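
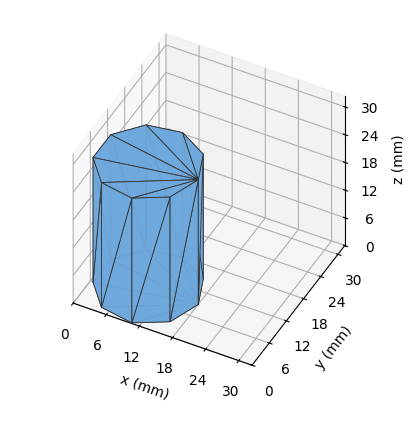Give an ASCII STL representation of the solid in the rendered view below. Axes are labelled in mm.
Reading the render: the shape is a regular 9-sided prism (a cylinder approximated with 9 flat sides), circumscribed radius ≈ 9 mm, height ≈ 27 mm (dimensions read to the nearest mm from the axis ticks). For the STL, each face is triangulated and given an outward normal.

solid part
  facet normal 0.0000 0.0000 -1.0000
    outer loop
      vertex 10.56 17.86 0.00
      vertex 15.89 14.79 0.00
      vertex 18.00 9.00 0.00
    endloop
  endfacet
  facet normal 0.0000 0.0000 -1.0000
    outer loop
      vertex 4.50 16.79 0.00
      vertex 10.56 17.86 0.00
      vertex 18.00 9.00 0.00
    endloop
  endfacet
  facet normal 0.0000 0.0000 -1.0000
    outer loop
      vertex 0.54 12.08 0.00
      vertex 4.50 16.79 0.00
      vertex 18.00 9.00 0.00
    endloop
  endfacet
  facet normal 0.0000 0.0000 -1.0000
    outer loop
      vertex 0.54 5.92 0.00
      vertex 0.54 12.08 0.00
      vertex 18.00 9.00 0.00
    endloop
  endfacet
  facet normal 0.0000 0.0000 -1.0000
    outer loop
      vertex 4.50 1.21 0.00
      vertex 0.54 5.92 0.00
      vertex 18.00 9.00 0.00
    endloop
  endfacet
  facet normal 0.0000 0.0000 -1.0000
    outer loop
      vertex 10.56 0.14 0.00
      vertex 4.50 1.21 0.00
      vertex 18.00 9.00 0.00
    endloop
  endfacet
  facet normal 0.0000 0.0000 -1.0000
    outer loop
      vertex 15.89 3.21 0.00
      vertex 10.56 0.14 0.00
      vertex 18.00 9.00 0.00
    endloop
  endfacet
  facet normal 0.0000 0.0000 1.0000
    outer loop
      vertex 18.00 9.00 27.00
      vertex 15.89 14.79 27.00
      vertex 10.56 17.86 27.00
    endloop
  endfacet
  facet normal 0.0000 0.0000 1.0000
    outer loop
      vertex 18.00 9.00 27.00
      vertex 10.56 17.86 27.00
      vertex 4.50 16.79 27.00
    endloop
  endfacet
  facet normal 0.0000 0.0000 1.0000
    outer loop
      vertex 18.00 9.00 27.00
      vertex 4.50 16.79 27.00
      vertex 0.54 12.08 27.00
    endloop
  endfacet
  facet normal 0.0000 0.0000 1.0000
    outer loop
      vertex 18.00 9.00 27.00
      vertex 0.54 12.08 27.00
      vertex 0.54 5.92 27.00
    endloop
  endfacet
  facet normal 0.0000 0.0000 1.0000
    outer loop
      vertex 18.00 9.00 27.00
      vertex 0.54 5.92 27.00
      vertex 4.50 1.21 27.00
    endloop
  endfacet
  facet normal 0.0000 0.0000 1.0000
    outer loop
      vertex 18.00 9.00 27.00
      vertex 4.50 1.21 27.00
      vertex 10.56 0.14 27.00
    endloop
  endfacet
  facet normal 0.0000 0.0000 1.0000
    outer loop
      vertex 18.00 9.00 27.00
      vertex 10.56 0.14 27.00
      vertex 15.89 3.21 27.00
    endloop
  endfacet
  facet normal 0.9396 0.3424 0.0000
    outer loop
      vertex 18.00 9.00 0.00
      vertex 15.89 14.79 0.00
      vertex 15.89 14.79 27.00
    endloop
  endfacet
  facet normal 0.9396 0.3424 0.0000
    outer loop
      vertex 18.00 9.00 0.00
      vertex 15.89 14.79 27.00
      vertex 18.00 9.00 27.00
    endloop
  endfacet
  facet normal 0.4991 0.8665 0.0000
    outer loop
      vertex 15.89 14.79 0.00
      vertex 10.56 17.86 0.00
      vertex 10.56 17.86 27.00
    endloop
  endfacet
  facet normal 0.4991 0.8665 0.0000
    outer loop
      vertex 15.89 14.79 0.00
      vertex 10.56 17.86 27.00
      vertex 15.89 14.79 27.00
    endloop
  endfacet
  facet normal -0.1739 0.9848 0.0000
    outer loop
      vertex 10.56 17.86 0.00
      vertex 4.50 16.79 0.00
      vertex 4.50 16.79 27.00
    endloop
  endfacet
  facet normal -0.1739 0.9848 0.0000
    outer loop
      vertex 10.56 17.86 0.00
      vertex 4.50 16.79 27.00
      vertex 10.56 17.86 27.00
    endloop
  endfacet
  facet normal -0.7654 0.6435 0.0000
    outer loop
      vertex 4.50 16.79 0.00
      vertex 0.54 12.08 0.00
      vertex 0.54 12.08 27.00
    endloop
  endfacet
  facet normal -0.7654 0.6435 0.0000
    outer loop
      vertex 4.50 16.79 0.00
      vertex 0.54 12.08 27.00
      vertex 4.50 16.79 27.00
    endloop
  endfacet
  facet normal -1.0000 0.0000 0.0000
    outer loop
      vertex 0.54 12.08 0.00
      vertex 0.54 5.92 0.00
      vertex 0.54 5.92 27.00
    endloop
  endfacet
  facet normal -1.0000 0.0000 0.0000
    outer loop
      vertex 0.54 12.08 0.00
      vertex 0.54 5.92 27.00
      vertex 0.54 12.08 27.00
    endloop
  endfacet
  facet normal -0.7654 -0.6435 0.0000
    outer loop
      vertex 0.54 5.92 0.00
      vertex 4.50 1.21 0.00
      vertex 4.50 1.21 27.00
    endloop
  endfacet
  facet normal -0.7654 -0.6435 0.0000
    outer loop
      vertex 0.54 5.92 0.00
      vertex 4.50 1.21 27.00
      vertex 0.54 5.92 27.00
    endloop
  endfacet
  facet normal -0.1739 -0.9848 0.0000
    outer loop
      vertex 4.50 1.21 0.00
      vertex 10.56 0.14 0.00
      vertex 10.56 0.14 27.00
    endloop
  endfacet
  facet normal -0.1739 -0.9848 0.0000
    outer loop
      vertex 4.50 1.21 0.00
      vertex 10.56 0.14 27.00
      vertex 4.50 1.21 27.00
    endloop
  endfacet
  facet normal 0.4991 -0.8665 0.0000
    outer loop
      vertex 10.56 0.14 0.00
      vertex 15.89 3.21 0.00
      vertex 15.89 3.21 27.00
    endloop
  endfacet
  facet normal 0.4991 -0.8665 0.0000
    outer loop
      vertex 10.56 0.14 0.00
      vertex 15.89 3.21 27.00
      vertex 10.56 0.14 27.00
    endloop
  endfacet
  facet normal 0.9396 -0.3424 0.0000
    outer loop
      vertex 15.89 3.21 0.00
      vertex 18.00 9.00 0.00
      vertex 18.00 9.00 27.00
    endloop
  endfacet
  facet normal 0.9396 -0.3424 0.0000
    outer loop
      vertex 15.89 3.21 0.00
      vertex 18.00 9.00 27.00
      vertex 15.89 3.21 27.00
    endloop
  endfacet
endsolid part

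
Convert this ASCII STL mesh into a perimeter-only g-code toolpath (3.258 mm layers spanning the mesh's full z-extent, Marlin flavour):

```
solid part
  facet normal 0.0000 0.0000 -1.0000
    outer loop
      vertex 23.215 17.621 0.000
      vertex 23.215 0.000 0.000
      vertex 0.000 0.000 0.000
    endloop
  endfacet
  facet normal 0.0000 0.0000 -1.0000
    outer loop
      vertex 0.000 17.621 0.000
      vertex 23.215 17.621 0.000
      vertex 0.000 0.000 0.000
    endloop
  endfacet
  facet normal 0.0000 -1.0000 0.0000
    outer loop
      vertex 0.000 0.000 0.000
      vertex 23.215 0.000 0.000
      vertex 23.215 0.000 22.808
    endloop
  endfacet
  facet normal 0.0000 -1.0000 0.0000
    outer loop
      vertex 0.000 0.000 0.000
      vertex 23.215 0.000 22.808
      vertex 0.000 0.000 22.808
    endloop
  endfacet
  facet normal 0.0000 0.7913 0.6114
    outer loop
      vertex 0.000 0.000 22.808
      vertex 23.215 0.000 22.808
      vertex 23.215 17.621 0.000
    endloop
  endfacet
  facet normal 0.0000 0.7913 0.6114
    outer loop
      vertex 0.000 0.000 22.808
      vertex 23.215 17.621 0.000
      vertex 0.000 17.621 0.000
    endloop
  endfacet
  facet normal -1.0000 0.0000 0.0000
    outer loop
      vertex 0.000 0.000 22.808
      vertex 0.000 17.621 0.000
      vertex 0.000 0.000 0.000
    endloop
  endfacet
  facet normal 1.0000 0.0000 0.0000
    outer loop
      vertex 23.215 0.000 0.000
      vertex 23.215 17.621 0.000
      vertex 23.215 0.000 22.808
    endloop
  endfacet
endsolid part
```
; perimeter-only toolpath
G21 ; units = mm
G90 ; absolute positioning
G28 ; home
; layer 1
G0 Z3.258
G0 X0.000 Y0.000
G1 X23.215 Y0.000
G1 X23.215 Y15.104
G1 X0.000 Y15.104
G1 X0.000 Y0.000
; layer 2
G0 Z6.517
G0 X0.000 Y0.000
G1 X23.215 Y0.000
G1 X23.215 Y12.586
G1 X0.000 Y12.586
G1 X0.000 Y0.000
; layer 3
G0 Z9.775
G0 X0.000 Y0.000
G1 X23.215 Y0.000
G1 X23.215 Y10.069
G1 X0.000 Y10.069
G1 X0.000 Y0.000
; layer 4
G0 Z13.033
G0 X0.000 Y0.000
G1 X23.215 Y0.000
G1 X23.215 Y7.552
G1 X0.000 Y7.552
G1 X0.000 Y0.000
; layer 5
G0 Z16.291
G0 X0.000 Y0.000
G1 X23.215 Y0.000
G1 X23.215 Y5.035
G1 X0.000 Y5.035
G1 X0.000 Y0.000
; layer 6
G0 Z19.550
G0 X0.000 Y0.000
G1 X23.215 Y0.000
G1 X23.215 Y2.517
G1 X0.000 Y2.517
G1 X0.000 Y0.000
M2 ; end

The solid is a wedge (ramp): 23.2 × 17.6 mm base, rising to 22.8 mm along the y=0 edge and sloping linearly to z=0 at y=17.6. Slicing at Δz = 3.258 mm — 7 equal slices spanning the solid's height, so layer i sits at z = i·h/7 — gives 6 non-empty perimeters. Each is a 4-segment closed polygon; G0 lifts to the layer z and rapids to the start vertex, then G1 traces the edges. The cross-section shrinks linearly with z (the slice at the apex is degenerate and omitted).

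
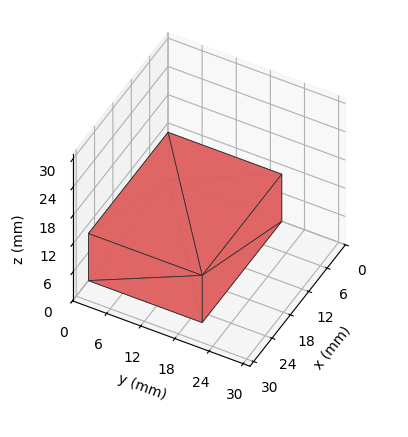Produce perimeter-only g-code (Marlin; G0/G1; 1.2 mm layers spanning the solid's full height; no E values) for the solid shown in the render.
Reading the render: the shape is a rectangular box, roughly 26 × 20 mm footprint and 10 mm tall (dimensions read to the nearest mm from the axis ticks). For the g-code, the solid's height is divided into equal slices at the stated Δz and each level perimeter traced with G1 moves after a G0 lift.

; perimeter-only toolpath
G21 ; units = mm
G90 ; absolute positioning
G28 ; home
; layer 1
G0 Z1.2
G0 X0.0 Y0.0
G1 X26.0 Y0.0
G1 X26.0 Y20.0
G1 X0.0 Y20.0
G1 X0.0 Y0.0
; layer 2
G0 Z2.5
G0 X0.0 Y0.0
G1 X26.0 Y0.0
G1 X26.0 Y20.0
G1 X0.0 Y20.0
G1 X0.0 Y0.0
; layer 3
G0 Z3.8
G0 X0.0 Y0.0
G1 X26.0 Y0.0
G1 X26.0 Y20.0
G1 X0.0 Y20.0
G1 X0.0 Y0.0
; layer 4
G0 Z5.0
G0 X0.0 Y0.0
G1 X26.0 Y0.0
G1 X26.0 Y20.0
G1 X0.0 Y20.0
G1 X0.0 Y0.0
; layer 5
G0 Z6.2
G0 X0.0 Y0.0
G1 X26.0 Y0.0
G1 X26.0 Y20.0
G1 X0.0 Y20.0
G1 X0.0 Y0.0
; layer 6
G0 Z7.5
G0 X0.0 Y0.0
G1 X26.0 Y0.0
G1 X26.0 Y20.0
G1 X0.0 Y20.0
G1 X0.0 Y0.0
; layer 7
G0 Z8.8
G0 X0.0 Y0.0
G1 X26.0 Y0.0
G1 X26.0 Y20.0
G1 X0.0 Y20.0
G1 X0.0 Y0.0
; layer 8
G0 Z10.0
G0 X0.0 Y0.0
G1 X26.0 Y0.0
G1 X26.0 Y20.0
G1 X0.0 Y20.0
G1 X0.0 Y0.0
M2 ; end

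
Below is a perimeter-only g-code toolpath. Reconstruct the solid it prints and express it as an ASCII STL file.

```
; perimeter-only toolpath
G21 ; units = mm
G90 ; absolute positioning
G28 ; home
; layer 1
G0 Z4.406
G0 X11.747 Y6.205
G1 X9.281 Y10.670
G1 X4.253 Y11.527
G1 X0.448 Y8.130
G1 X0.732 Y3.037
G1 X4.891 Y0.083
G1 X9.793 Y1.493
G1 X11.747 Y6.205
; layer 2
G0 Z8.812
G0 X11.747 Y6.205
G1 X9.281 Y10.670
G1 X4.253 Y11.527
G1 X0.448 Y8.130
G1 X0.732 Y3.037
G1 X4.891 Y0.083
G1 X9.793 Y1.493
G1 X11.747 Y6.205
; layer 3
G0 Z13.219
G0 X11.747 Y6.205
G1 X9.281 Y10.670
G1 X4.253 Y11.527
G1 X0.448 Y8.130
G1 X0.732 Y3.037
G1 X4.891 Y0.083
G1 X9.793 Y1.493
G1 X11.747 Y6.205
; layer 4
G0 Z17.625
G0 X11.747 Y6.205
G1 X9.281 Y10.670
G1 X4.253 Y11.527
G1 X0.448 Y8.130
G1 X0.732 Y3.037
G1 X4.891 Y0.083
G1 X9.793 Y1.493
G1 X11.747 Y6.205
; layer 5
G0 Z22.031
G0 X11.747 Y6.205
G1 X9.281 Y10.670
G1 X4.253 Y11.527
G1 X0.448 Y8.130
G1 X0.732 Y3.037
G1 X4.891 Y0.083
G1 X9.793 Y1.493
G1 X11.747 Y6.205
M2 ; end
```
solid part
  facet normal 0.0000 0.0000 -1.0000
    outer loop
      vertex 4.253 11.527 0.000
      vertex 9.281 10.670 0.000
      vertex 11.747 6.205 0.000
    endloop
  endfacet
  facet normal 0.0000 0.0000 -1.0000
    outer loop
      vertex 0.448 8.130 0.000
      vertex 4.253 11.527 0.000
      vertex 11.747 6.205 0.000
    endloop
  endfacet
  facet normal 0.0000 0.0000 -1.0000
    outer loop
      vertex 0.732 3.037 0.000
      vertex 0.448 8.130 0.000
      vertex 11.747 6.205 0.000
    endloop
  endfacet
  facet normal 0.0000 0.0000 -1.0000
    outer loop
      vertex 4.891 0.083 0.000
      vertex 0.732 3.037 0.000
      vertex 11.747 6.205 0.000
    endloop
  endfacet
  facet normal 0.0000 0.0000 -1.0000
    outer loop
      vertex 9.793 1.493 0.000
      vertex 4.891 0.083 0.000
      vertex 11.747 6.205 0.000
    endloop
  endfacet
  facet normal 0.0000 0.0000 1.0000
    outer loop
      vertex 11.747 6.205 22.031
      vertex 9.281 10.670 22.031
      vertex 4.253 11.527 22.031
    endloop
  endfacet
  facet normal 0.0000 0.0000 1.0000
    outer loop
      vertex 11.747 6.205 22.031
      vertex 4.253 11.527 22.031
      vertex 0.448 8.130 22.031
    endloop
  endfacet
  facet normal 0.0000 0.0000 1.0000
    outer loop
      vertex 11.747 6.205 22.031
      vertex 0.448 8.130 22.031
      vertex 0.732 3.037 22.031
    endloop
  endfacet
  facet normal 0.0000 0.0000 1.0000
    outer loop
      vertex 11.747 6.205 22.031
      vertex 0.732 3.037 22.031
      vertex 4.891 0.083 22.031
    endloop
  endfacet
  facet normal 0.0000 0.0000 1.0000
    outer loop
      vertex 11.747 6.205 22.031
      vertex 4.891 0.083 22.031
      vertex 9.793 1.493 22.031
    endloop
  endfacet
  facet normal 0.8754 0.4835 0.0000
    outer loop
      vertex 11.747 6.205 0.000
      vertex 9.281 10.670 0.000
      vertex 9.281 10.670 22.031
    endloop
  endfacet
  facet normal 0.8754 0.4835 0.0000
    outer loop
      vertex 11.747 6.205 0.000
      vertex 9.281 10.670 22.031
      vertex 11.747 6.205 22.031
    endloop
  endfacet
  facet normal 0.1680 0.9858 0.0000
    outer loop
      vertex 9.281 10.670 0.000
      vertex 4.253 11.527 0.000
      vertex 4.253 11.527 22.031
    endloop
  endfacet
  facet normal 0.1680 0.9858 0.0000
    outer loop
      vertex 9.281 10.670 0.000
      vertex 4.253 11.527 22.031
      vertex 9.281 10.670 22.031
    endloop
  endfacet
  facet normal -0.6660 0.7460 0.0000
    outer loop
      vertex 4.253 11.527 0.000
      vertex 0.448 8.130 0.000
      vertex 0.448 8.130 22.031
    endloop
  endfacet
  facet normal -0.6660 0.7460 0.0000
    outer loop
      vertex 4.253 11.527 0.000
      vertex 0.448 8.130 22.031
      vertex 4.253 11.527 22.031
    endloop
  endfacet
  facet normal -0.9984 -0.0557 0.0000
    outer loop
      vertex 0.448 8.130 0.000
      vertex 0.732 3.037 0.000
      vertex 0.732 3.037 22.031
    endloop
  endfacet
  facet normal -0.9984 -0.0557 0.0000
    outer loop
      vertex 0.448 8.130 0.000
      vertex 0.732 3.037 22.031
      vertex 0.448 8.130 22.031
    endloop
  endfacet
  facet normal -0.5791 -0.8153 0.0000
    outer loop
      vertex 0.732 3.037 0.000
      vertex 4.891 0.083 0.000
      vertex 4.891 0.083 22.031
    endloop
  endfacet
  facet normal -0.5791 -0.8153 0.0000
    outer loop
      vertex 0.732 3.037 0.000
      vertex 4.891 0.083 22.031
      vertex 0.732 3.037 22.031
    endloop
  endfacet
  facet normal 0.2764 -0.9610 0.0000
    outer loop
      vertex 4.891 0.083 0.000
      vertex 9.793 1.493 0.000
      vertex 9.793 1.493 22.031
    endloop
  endfacet
  facet normal 0.2764 -0.9610 0.0000
    outer loop
      vertex 4.891 0.083 0.000
      vertex 9.793 1.493 22.031
      vertex 4.891 0.083 22.031
    endloop
  endfacet
  facet normal 0.9237 -0.3831 0.0000
    outer loop
      vertex 9.793 1.493 0.000
      vertex 11.747 6.205 0.000
      vertex 11.747 6.205 22.031
    endloop
  endfacet
  facet normal 0.9237 -0.3831 0.0000
    outer loop
      vertex 9.793 1.493 0.000
      vertex 11.747 6.205 22.031
      vertex 9.793 1.493 22.031
    endloop
  endfacet
endsolid part

The G0 Z moves step by Δz≈4.406 mm. Every layer's G1 loop is the same polygon, so the solid is a straight extrusion of it from z=0 to z≈22. Closing with flat bottom and top caps and triangulating gives 24 facets — a regular 7-sided prism (a cylinder approximated with 7 flat sides), circumscribed radius ≈ 5.88 mm, height ≈ 22 mm.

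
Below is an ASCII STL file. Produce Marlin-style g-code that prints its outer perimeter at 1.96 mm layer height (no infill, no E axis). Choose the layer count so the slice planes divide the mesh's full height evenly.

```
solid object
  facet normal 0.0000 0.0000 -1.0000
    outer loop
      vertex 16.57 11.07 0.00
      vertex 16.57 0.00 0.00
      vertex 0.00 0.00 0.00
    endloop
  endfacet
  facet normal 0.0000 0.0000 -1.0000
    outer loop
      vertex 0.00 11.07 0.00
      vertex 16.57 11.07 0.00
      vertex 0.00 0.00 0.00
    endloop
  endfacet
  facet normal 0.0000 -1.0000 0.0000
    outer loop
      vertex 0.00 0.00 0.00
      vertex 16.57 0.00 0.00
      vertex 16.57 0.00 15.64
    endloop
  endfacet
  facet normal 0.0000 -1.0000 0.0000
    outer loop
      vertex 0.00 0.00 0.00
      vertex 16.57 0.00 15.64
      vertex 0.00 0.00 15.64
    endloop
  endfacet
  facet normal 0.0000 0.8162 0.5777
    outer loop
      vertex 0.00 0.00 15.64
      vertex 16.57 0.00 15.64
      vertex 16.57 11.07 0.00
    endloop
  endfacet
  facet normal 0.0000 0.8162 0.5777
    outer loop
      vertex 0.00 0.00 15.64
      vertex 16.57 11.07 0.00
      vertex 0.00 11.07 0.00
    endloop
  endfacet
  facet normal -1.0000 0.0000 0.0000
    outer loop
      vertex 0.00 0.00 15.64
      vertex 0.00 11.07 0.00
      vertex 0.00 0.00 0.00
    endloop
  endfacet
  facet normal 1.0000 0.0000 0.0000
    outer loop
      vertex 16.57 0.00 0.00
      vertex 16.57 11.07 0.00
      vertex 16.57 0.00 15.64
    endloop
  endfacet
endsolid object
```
; perimeter-only toolpath
G21 ; units = mm
G90 ; absolute positioning
G28 ; home
; layer 1
G0 Z1.96
G0 X0.00 Y0.00
G1 X16.57 Y0.00
G1 X16.57 Y9.69
G1 X0.00 Y9.69
G1 X0.00 Y0.00
; layer 2
G0 Z3.91
G0 X0.00 Y0.00
G1 X16.57 Y0.00
G1 X16.57 Y8.30
G1 X0.00 Y8.30
G1 X0.00 Y0.00
; layer 3
G0 Z5.87
G0 X0.00 Y0.00
G1 X16.57 Y0.00
G1 X16.57 Y6.92
G1 X0.00 Y6.92
G1 X0.00 Y0.00
; layer 4
G0 Z7.82
G0 X0.00 Y0.00
G1 X16.57 Y0.00
G1 X16.57 Y5.54
G1 X0.00 Y5.54
G1 X0.00 Y0.00
; layer 5
G0 Z9.78
G0 X0.00 Y0.00
G1 X16.57 Y0.00
G1 X16.57 Y4.15
G1 X0.00 Y4.15
G1 X0.00 Y0.00
; layer 6
G0 Z11.73
G0 X0.00 Y0.00
G1 X16.57 Y0.00
G1 X16.57 Y2.77
G1 X0.00 Y2.77
G1 X0.00 Y0.00
; layer 7
G0 Z13.69
G0 X0.00 Y0.00
G1 X16.57 Y0.00
G1 X16.57 Y1.38
G1 X0.00 Y1.38
G1 X0.00 Y0.00
M2 ; end

The solid is a wedge (ramp): 16.6 × 11.1 mm base, rising to 15.6 mm along the y=0 edge and sloping linearly to z=0 at y=11.1. Slicing at Δz = 1.96 mm — 8 equal slices spanning the solid's height, so layer i sits at z = i·h/8 — gives 7 non-empty perimeters. Each is a 4-segment closed polygon; G0 lifts to the layer z and rapids to the start vertex, then G1 traces the edges. The cross-section shrinks linearly with z (the slice at the apex is degenerate and omitted).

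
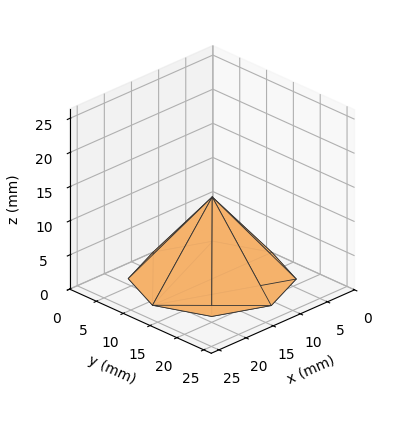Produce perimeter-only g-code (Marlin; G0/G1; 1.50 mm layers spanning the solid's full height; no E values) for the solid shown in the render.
Reading the render: the shape is a regular 8-sided pyramid, base circumscribed radius ≈ 11 mm, apex at z ≈ 12 mm (dimensions read to the nearest mm from the axis ticks). For the g-code, the solid's height is divided into equal slices at the stated Δz and each level perimeter traced with G1 moves after a G0 lift.

; perimeter-only toolpath
G21 ; units = mm
G90 ; absolute positioning
G28 ; home
; layer 1
G0 Z1.50
G0 X20.62 Y11.00
G1 X17.81 Y17.81
G1 X11.00 Y20.62
G1 X4.19 Y17.81
G1 X1.38 Y11.00
G1 X4.19 Y4.19
G1 X11.00 Y1.38
G1 X17.81 Y4.19
G1 X20.62 Y11.00
; layer 2
G0 Z3.00
G0 X19.25 Y11.00
G1 X16.84 Y16.84
G1 X11.00 Y19.25
G1 X5.17 Y16.84
G1 X2.75 Y11.00
G1 X5.17 Y5.17
G1 X11.00 Y2.75
G1 X16.84 Y5.17
G1 X19.25 Y11.00
; layer 3
G0 Z4.50
G0 X17.88 Y11.00
G1 X15.86 Y15.86
G1 X11.00 Y17.88
G1 X6.14 Y15.86
G1 X4.12 Y11.00
G1 X6.14 Y6.14
G1 X11.00 Y4.12
G1 X15.86 Y6.14
G1 X17.88 Y11.00
; layer 4
G0 Z6.00
G0 X16.50 Y11.00
G1 X14.89 Y14.89
G1 X11.00 Y16.50
G1 X7.11 Y14.89
G1 X5.50 Y11.00
G1 X7.11 Y7.11
G1 X11.00 Y5.50
G1 X14.89 Y7.11
G1 X16.50 Y11.00
; layer 5
G0 Z7.50
G0 X15.12 Y11.00
G1 X13.92 Y13.92
G1 X11.00 Y15.12
G1 X8.08 Y13.92
G1 X6.88 Y11.00
G1 X8.08 Y8.08
G1 X11.00 Y6.88
G1 X13.92 Y8.08
G1 X15.12 Y11.00
; layer 6
G0 Z9.00
G0 X13.75 Y11.00
G1 X12.95 Y12.95
G1 X11.00 Y13.75
G1 X9.05 Y12.95
G1 X8.25 Y11.00
G1 X9.05 Y9.05
G1 X11.00 Y8.25
G1 X12.95 Y9.05
G1 X13.75 Y11.00
; layer 7
G0 Z10.50
G0 X12.38 Y11.00
G1 X11.97 Y11.97
G1 X11.00 Y12.38
G1 X10.03 Y11.97
G1 X9.62 Y11.00
G1 X10.03 Y10.03
G1 X11.00 Y9.62
G1 X11.97 Y10.03
G1 X12.38 Y11.00
M2 ; end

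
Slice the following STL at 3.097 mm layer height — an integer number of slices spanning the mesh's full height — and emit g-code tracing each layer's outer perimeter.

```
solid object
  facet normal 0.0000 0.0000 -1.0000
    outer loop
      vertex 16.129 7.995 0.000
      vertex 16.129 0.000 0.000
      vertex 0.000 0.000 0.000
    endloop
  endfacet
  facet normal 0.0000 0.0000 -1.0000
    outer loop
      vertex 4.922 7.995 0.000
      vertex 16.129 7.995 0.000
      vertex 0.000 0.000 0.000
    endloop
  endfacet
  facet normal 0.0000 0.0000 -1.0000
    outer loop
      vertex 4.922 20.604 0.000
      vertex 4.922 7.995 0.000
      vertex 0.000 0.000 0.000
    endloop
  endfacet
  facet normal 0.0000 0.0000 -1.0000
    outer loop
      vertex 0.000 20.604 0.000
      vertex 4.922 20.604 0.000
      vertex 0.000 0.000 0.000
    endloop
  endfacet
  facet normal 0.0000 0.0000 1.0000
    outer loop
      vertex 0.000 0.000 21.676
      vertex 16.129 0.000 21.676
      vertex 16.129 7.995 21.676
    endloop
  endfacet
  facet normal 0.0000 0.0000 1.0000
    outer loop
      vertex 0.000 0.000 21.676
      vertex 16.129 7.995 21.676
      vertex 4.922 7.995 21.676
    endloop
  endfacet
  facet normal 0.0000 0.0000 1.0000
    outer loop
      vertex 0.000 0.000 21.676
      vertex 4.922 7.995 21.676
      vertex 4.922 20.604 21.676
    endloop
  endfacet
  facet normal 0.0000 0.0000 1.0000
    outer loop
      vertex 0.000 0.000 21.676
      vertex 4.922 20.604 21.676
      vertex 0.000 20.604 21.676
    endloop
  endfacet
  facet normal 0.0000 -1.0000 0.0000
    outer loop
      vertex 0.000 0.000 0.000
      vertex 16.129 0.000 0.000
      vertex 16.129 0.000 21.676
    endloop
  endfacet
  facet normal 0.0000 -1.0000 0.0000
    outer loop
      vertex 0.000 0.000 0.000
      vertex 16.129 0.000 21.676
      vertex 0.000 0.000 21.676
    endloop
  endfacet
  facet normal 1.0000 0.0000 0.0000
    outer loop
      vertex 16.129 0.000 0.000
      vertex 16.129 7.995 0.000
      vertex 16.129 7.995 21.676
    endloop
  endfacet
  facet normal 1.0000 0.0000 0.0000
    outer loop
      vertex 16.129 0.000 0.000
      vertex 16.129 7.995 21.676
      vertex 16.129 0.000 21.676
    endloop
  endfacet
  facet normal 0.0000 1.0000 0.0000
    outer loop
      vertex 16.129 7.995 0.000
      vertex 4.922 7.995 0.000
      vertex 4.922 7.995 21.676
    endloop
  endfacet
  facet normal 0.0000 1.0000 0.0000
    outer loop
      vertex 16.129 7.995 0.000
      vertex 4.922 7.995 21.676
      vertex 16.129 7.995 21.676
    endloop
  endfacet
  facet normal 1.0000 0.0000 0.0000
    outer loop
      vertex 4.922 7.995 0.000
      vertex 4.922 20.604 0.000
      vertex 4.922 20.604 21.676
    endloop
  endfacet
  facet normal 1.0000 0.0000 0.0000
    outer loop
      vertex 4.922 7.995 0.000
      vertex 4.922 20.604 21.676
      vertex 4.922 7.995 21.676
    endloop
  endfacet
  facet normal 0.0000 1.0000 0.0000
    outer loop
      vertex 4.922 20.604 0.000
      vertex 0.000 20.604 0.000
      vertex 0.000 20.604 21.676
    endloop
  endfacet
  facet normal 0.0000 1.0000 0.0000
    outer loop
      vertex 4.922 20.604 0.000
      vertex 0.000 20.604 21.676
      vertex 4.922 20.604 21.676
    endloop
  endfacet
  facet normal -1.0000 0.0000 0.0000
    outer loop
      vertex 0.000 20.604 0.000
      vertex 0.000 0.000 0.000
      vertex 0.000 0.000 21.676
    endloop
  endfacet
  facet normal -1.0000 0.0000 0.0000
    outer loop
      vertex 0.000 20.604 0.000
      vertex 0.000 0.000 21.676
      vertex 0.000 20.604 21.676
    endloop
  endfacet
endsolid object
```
; perimeter-only toolpath
G21 ; units = mm
G90 ; absolute positioning
G28 ; home
; layer 1
G0 Z3.097
G0 X0.000 Y0.000
G1 X16.129 Y0.000
G1 X16.129 Y7.995
G1 X4.922 Y7.995
G1 X4.922 Y20.604
G1 X0.000 Y20.604
G1 X0.000 Y0.000
; layer 2
G0 Z6.193
G0 X0.000 Y0.000
G1 X16.129 Y0.000
G1 X16.129 Y7.995
G1 X4.922 Y7.995
G1 X4.922 Y20.604
G1 X0.000 Y20.604
G1 X0.000 Y0.000
; layer 3
G0 Z9.290
G0 X0.000 Y0.000
G1 X16.129 Y0.000
G1 X16.129 Y7.995
G1 X4.922 Y7.995
G1 X4.922 Y20.604
G1 X0.000 Y20.604
G1 X0.000 Y0.000
; layer 4
G0 Z12.386
G0 X0.000 Y0.000
G1 X16.129 Y0.000
G1 X16.129 Y7.995
G1 X4.922 Y7.995
G1 X4.922 Y20.604
G1 X0.000 Y20.604
G1 X0.000 Y0.000
; layer 5
G0 Z15.483
G0 X0.000 Y0.000
G1 X16.129 Y0.000
G1 X16.129 Y7.995
G1 X4.922 Y7.995
G1 X4.922 Y20.604
G1 X0.000 Y20.604
G1 X0.000 Y0.000
; layer 6
G0 Z18.579
G0 X0.000 Y0.000
G1 X16.129 Y0.000
G1 X16.129 Y7.995
G1 X4.922 Y7.995
G1 X4.922 Y20.604
G1 X0.000 Y20.604
G1 X0.000 Y0.000
; layer 7
G0 Z21.676
G0 X0.000 Y0.000
G1 X16.129 Y0.000
G1 X16.129 Y7.995
G1 X4.922 Y7.995
G1 X4.922 Y20.604
G1 X0.000 Y20.604
G1 X0.000 Y0.000
M2 ; end

The solid is an L-shaped prism: outer 16.1 × 20.6 mm, arm thicknesses ≈ 8 mm (horizontal) and 4.92 mm (vertical), extruded 21.7 mm in z. Slicing at Δz = 3.097 mm — 7 equal slices spanning the solid's height, so layer i sits at z = i·h/7 — gives 7 non-empty perimeters. Each is a 6-segment closed polygon; G0 lifts to the layer z and rapids to the start vertex, then G1 traces the edges.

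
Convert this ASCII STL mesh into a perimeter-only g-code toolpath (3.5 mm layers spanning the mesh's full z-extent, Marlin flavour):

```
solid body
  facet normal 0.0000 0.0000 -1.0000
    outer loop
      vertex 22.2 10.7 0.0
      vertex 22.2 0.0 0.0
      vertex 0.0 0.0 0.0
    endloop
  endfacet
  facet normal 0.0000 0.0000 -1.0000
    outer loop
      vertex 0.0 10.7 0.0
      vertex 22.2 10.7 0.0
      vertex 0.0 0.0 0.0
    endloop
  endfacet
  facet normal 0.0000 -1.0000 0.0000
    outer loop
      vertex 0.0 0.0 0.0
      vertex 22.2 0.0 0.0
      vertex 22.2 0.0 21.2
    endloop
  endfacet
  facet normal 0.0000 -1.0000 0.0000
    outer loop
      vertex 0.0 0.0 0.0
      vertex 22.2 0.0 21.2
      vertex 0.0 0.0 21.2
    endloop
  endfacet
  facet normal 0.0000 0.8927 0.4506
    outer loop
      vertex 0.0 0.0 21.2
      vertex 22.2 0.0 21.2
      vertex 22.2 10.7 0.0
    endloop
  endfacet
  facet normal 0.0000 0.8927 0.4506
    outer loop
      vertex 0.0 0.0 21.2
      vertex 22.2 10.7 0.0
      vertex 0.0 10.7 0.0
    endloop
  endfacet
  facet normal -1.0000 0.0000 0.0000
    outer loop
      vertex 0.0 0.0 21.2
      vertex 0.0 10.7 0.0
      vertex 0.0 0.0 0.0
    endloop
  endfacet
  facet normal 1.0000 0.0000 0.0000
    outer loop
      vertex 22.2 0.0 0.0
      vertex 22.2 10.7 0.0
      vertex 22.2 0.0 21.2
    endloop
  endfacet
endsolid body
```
; perimeter-only toolpath
G21 ; units = mm
G90 ; absolute positioning
G28 ; home
; layer 1
G0 Z3.5
G0 X0.0 Y0.0
G1 X22.2 Y0.0
G1 X22.2 Y8.9
G1 X0.0 Y8.9
G1 X0.0 Y0.0
; layer 2
G0 Z7.1
G0 X0.0 Y0.0
G1 X22.2 Y0.0
G1 X22.2 Y7.1
G1 X0.0 Y7.1
G1 X0.0 Y0.0
; layer 3
G0 Z10.6
G0 X0.0 Y0.0
G1 X22.2 Y0.0
G1 X22.2 Y5.3
G1 X0.0 Y5.3
G1 X0.0 Y0.0
; layer 4
G0 Z14.1
G0 X0.0 Y0.0
G1 X22.2 Y0.0
G1 X22.2 Y3.6
G1 X0.0 Y3.6
G1 X0.0 Y0.0
; layer 5
G0 Z17.7
G0 X0.0 Y0.0
G1 X22.2 Y0.0
G1 X22.2 Y1.8
G1 X0.0 Y1.8
G1 X0.0 Y0.0
M2 ; end

The solid is a wedge (ramp): 22.2 × 10.7 mm base, rising to 21.2 mm along the y=0 edge and sloping linearly to z=0 at y=10.7. Slicing at Δz = 3.5 mm — 6 equal slices spanning the solid's height, so layer i sits at z = i·h/6 — gives 5 non-empty perimeters. Each is a 4-segment closed polygon; G0 lifts to the layer z and rapids to the start vertex, then G1 traces the edges. The cross-section shrinks linearly with z (the slice at the apex is degenerate and omitted).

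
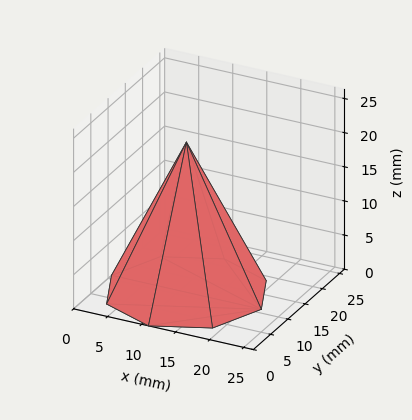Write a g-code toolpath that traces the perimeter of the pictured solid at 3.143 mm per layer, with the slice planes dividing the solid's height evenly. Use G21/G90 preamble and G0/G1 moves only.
Reading the render: the shape is a regular 8-sided pyramid, base circumscribed radius ≈ 11 mm, apex at z ≈ 22 mm (dimensions read to the nearest mm from the axis ticks). For the g-code, the solid's height is divided into equal slices at the stated Δz and each level perimeter traced with G1 moves after a G0 lift.

; perimeter-only toolpath
G21 ; units = mm
G90 ; absolute positioning
G28 ; home
; layer 1
G0 Z3.143
G0 X20.429 Y11.000
G1 X17.667 Y17.667
G1 X11.000 Y20.429
G1 X4.333 Y17.667
G1 X1.571 Y11.000
G1 X4.333 Y4.333
G1 X11.000 Y1.571
G1 X17.667 Y4.333
G1 X20.429 Y11.000
; layer 2
G0 Z6.286
G0 X18.857 Y11.000
G1 X16.556 Y16.556
G1 X11.000 Y18.857
G1 X5.444 Y16.556
G1 X3.143 Y11.000
G1 X5.444 Y5.444
G1 X11.000 Y3.143
G1 X16.556 Y5.444
G1 X18.857 Y11.000
; layer 3
G0 Z9.429
G0 X17.286 Y11.000
G1 X15.445 Y15.445
G1 X11.000 Y17.286
G1 X6.555 Y15.445
G1 X4.714 Y11.000
G1 X6.555 Y6.555
G1 X11.000 Y4.714
G1 X15.445 Y6.555
G1 X17.286 Y11.000
; layer 4
G0 Z12.571
G0 X15.714 Y11.000
G1 X14.333 Y14.333
G1 X11.000 Y15.714
G1 X7.667 Y14.333
G1 X6.286 Y11.000
G1 X7.667 Y7.667
G1 X11.000 Y6.286
G1 X14.333 Y7.667
G1 X15.714 Y11.000
; layer 5
G0 Z15.714
G0 X14.143 Y11.000
G1 X13.222 Y13.222
G1 X11.000 Y14.143
G1 X8.778 Y13.222
G1 X7.857 Y11.000
G1 X8.778 Y8.778
G1 X11.000 Y7.857
G1 X13.222 Y8.778
G1 X14.143 Y11.000
; layer 6
G0 Z18.857
G0 X12.571 Y11.000
G1 X12.111 Y12.111
G1 X11.000 Y12.571
G1 X9.889 Y12.111
G1 X9.429 Y11.000
G1 X9.889 Y9.889
G1 X11.000 Y9.429
G1 X12.111 Y9.889
G1 X12.571 Y11.000
M2 ; end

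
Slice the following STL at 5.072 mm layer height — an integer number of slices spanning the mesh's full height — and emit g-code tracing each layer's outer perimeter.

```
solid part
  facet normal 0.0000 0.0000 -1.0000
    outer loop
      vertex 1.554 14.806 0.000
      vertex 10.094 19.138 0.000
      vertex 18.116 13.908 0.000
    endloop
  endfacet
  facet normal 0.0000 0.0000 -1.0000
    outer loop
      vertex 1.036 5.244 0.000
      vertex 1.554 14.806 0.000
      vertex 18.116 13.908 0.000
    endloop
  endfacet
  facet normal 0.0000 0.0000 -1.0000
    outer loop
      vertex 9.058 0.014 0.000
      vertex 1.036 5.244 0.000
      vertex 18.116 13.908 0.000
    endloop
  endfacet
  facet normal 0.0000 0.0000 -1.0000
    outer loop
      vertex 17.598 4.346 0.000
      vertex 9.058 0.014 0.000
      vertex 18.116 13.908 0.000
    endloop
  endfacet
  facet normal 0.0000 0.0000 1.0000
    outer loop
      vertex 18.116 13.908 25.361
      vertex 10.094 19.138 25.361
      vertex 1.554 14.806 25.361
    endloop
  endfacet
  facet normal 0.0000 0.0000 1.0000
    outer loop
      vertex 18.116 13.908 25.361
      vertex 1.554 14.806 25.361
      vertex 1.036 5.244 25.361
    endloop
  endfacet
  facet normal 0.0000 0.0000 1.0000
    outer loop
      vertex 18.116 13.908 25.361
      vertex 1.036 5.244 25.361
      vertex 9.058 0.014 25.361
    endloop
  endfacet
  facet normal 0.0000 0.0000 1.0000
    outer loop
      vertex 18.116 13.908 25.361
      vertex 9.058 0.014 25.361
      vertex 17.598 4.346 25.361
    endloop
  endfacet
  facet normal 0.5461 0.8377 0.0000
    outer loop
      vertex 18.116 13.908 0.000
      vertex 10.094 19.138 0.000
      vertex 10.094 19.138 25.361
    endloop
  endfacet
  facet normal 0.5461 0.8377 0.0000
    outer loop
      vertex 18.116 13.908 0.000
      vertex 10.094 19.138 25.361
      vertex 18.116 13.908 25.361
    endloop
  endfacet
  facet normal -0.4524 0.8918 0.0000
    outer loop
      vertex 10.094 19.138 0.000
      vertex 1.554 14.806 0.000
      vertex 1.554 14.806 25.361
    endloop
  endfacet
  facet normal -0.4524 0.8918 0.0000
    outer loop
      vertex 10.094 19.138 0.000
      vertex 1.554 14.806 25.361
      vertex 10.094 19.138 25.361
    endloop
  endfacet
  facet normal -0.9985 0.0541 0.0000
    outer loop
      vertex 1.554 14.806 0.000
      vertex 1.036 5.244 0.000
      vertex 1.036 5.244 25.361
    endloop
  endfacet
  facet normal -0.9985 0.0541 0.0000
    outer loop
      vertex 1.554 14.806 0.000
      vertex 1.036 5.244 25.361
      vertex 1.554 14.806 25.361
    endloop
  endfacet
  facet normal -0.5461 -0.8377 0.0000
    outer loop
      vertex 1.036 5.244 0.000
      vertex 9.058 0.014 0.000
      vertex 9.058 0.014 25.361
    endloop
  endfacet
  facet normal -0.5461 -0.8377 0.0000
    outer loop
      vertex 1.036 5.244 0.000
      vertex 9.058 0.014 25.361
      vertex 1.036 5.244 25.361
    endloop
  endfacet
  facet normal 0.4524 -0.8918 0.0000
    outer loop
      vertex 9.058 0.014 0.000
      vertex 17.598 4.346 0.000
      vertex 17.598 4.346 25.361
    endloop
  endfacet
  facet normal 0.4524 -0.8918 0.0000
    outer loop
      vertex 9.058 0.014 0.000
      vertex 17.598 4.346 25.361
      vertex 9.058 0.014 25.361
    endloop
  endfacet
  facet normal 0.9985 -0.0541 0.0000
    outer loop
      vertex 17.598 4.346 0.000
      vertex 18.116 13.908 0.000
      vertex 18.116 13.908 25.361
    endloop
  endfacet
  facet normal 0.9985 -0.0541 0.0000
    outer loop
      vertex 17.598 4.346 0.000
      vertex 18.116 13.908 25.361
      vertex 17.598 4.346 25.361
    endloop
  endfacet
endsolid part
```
; perimeter-only toolpath
G21 ; units = mm
G90 ; absolute positioning
G28 ; home
; layer 1
G0 Z5.072
G0 X18.116 Y13.908
G1 X10.094 Y19.138
G1 X1.554 Y14.806
G1 X1.036 Y5.244
G1 X9.058 Y0.014
G1 X17.598 Y4.346
G1 X18.116 Y13.908
; layer 2
G0 Z10.144
G0 X18.116 Y13.908
G1 X10.094 Y19.138
G1 X1.554 Y14.806
G1 X1.036 Y5.244
G1 X9.058 Y0.014
G1 X17.598 Y4.346
G1 X18.116 Y13.908
; layer 3
G0 Z15.217
G0 X18.116 Y13.908
G1 X10.094 Y19.138
G1 X1.554 Y14.806
G1 X1.036 Y5.244
G1 X9.058 Y0.014
G1 X17.598 Y4.346
G1 X18.116 Y13.908
; layer 4
G0 Z20.289
G0 X18.116 Y13.908
G1 X10.094 Y19.138
G1 X1.554 Y14.806
G1 X1.036 Y5.244
G1 X9.058 Y0.014
G1 X17.598 Y4.346
G1 X18.116 Y13.908
; layer 5
G0 Z25.361
G0 X18.116 Y13.908
G1 X10.094 Y19.138
G1 X1.554 Y14.806
G1 X1.036 Y5.244
G1 X9.058 Y0.014
G1 X17.598 Y4.346
G1 X18.116 Y13.908
M2 ; end

The solid is a regular 6-sided prism (a cylinder approximated with 6 flat sides), circumscribed radius ≈ 9.58 mm, height ≈ 25.4 mm. Slicing at Δz = 5.072 mm — 5 equal slices spanning the solid's height, so layer i sits at z = i·h/5 — gives 5 non-empty perimeters. Each is a 6-segment closed polygon; G0 lifts to the layer z and rapids to the start vertex, then G1 traces the edges.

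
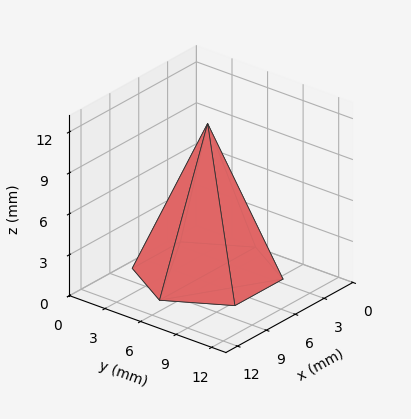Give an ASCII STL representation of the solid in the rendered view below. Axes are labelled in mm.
Reading the render: the shape is a regular 6-sided pyramid, base circumscribed radius ≈ 5 mm, apex at z ≈ 11 mm (dimensions read to the nearest mm from the axis ticks). For the STL, each face is triangulated and given an outward normal.

solid part
  facet normal 0.0000 0.0000 -1.0000
    outer loop
      vertex 2.500 9.330 0.000
      vertex 7.500 9.330 0.000
      vertex 10.000 5.000 0.000
    endloop
  endfacet
  facet normal 0.0000 0.0000 -1.0000
    outer loop
      vertex 0.000 5.000 0.000
      vertex 2.500 9.330 0.000
      vertex 10.000 5.000 0.000
    endloop
  endfacet
  facet normal 0.0000 0.0000 -1.0000
    outer loop
      vertex 2.500 0.670 0.000
      vertex 0.000 5.000 0.000
      vertex 10.000 5.000 0.000
    endloop
  endfacet
  facet normal 0.0000 0.0000 -1.0000
    outer loop
      vertex 7.500 0.670 0.000
      vertex 2.500 0.670 0.000
      vertex 10.000 5.000 0.000
    endloop
  endfacet
  facet normal 0.8058 0.4653 0.3663
    outer loop
      vertex 10.000 5.000 0.000
      vertex 7.500 9.330 0.000
      vertex 5.000 5.000 11.000
    endloop
  endfacet
  facet normal 0.0000 0.9305 0.3663
    outer loop
      vertex 7.500 9.330 0.000
      vertex 2.500 9.330 0.000
      vertex 5.000 5.000 11.000
    endloop
  endfacet
  facet normal -0.8058 0.4653 0.3663
    outer loop
      vertex 2.500 9.330 0.000
      vertex 0.000 5.000 0.000
      vertex 5.000 5.000 11.000
    endloop
  endfacet
  facet normal -0.8058 -0.4653 0.3663
    outer loop
      vertex 0.000 5.000 0.000
      vertex 2.500 0.670 0.000
      vertex 5.000 5.000 11.000
    endloop
  endfacet
  facet normal 0.0000 -0.9305 0.3663
    outer loop
      vertex 2.500 0.670 0.000
      vertex 7.500 0.670 0.000
      vertex 5.000 5.000 11.000
    endloop
  endfacet
  facet normal 0.8058 -0.4653 0.3663
    outer loop
      vertex 7.500 0.670 0.000
      vertex 10.000 5.000 0.000
      vertex 5.000 5.000 11.000
    endloop
  endfacet
endsolid part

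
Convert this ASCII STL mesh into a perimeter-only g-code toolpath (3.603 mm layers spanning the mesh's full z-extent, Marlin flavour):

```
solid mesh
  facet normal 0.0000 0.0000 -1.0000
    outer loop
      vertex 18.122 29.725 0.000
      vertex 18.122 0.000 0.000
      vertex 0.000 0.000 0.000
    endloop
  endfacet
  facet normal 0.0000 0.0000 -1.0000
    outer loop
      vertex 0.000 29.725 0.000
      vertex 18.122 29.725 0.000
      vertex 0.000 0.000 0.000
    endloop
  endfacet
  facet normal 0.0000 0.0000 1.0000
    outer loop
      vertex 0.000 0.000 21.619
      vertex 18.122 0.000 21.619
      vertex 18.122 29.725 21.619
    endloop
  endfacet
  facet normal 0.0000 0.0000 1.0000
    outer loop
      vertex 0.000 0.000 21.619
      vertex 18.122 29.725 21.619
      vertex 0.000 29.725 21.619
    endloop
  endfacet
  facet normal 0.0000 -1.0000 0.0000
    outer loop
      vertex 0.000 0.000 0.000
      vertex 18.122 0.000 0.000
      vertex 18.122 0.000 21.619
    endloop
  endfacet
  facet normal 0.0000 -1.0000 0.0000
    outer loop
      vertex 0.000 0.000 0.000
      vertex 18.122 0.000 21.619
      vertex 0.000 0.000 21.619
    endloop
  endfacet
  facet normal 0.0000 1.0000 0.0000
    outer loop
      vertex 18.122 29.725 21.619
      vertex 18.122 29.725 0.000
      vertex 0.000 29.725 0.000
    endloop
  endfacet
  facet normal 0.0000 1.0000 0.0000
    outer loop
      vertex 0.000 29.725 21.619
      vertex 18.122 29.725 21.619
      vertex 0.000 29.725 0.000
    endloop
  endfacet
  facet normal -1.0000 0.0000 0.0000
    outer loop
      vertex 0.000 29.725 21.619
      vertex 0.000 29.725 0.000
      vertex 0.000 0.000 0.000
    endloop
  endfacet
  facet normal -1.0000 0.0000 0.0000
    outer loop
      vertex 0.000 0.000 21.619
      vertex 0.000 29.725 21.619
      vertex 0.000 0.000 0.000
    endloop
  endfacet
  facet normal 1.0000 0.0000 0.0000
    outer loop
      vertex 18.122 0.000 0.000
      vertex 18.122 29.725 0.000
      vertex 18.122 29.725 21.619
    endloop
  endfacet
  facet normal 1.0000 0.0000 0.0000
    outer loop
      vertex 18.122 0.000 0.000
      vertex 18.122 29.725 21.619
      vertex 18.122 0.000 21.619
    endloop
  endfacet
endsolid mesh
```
; perimeter-only toolpath
G21 ; units = mm
G90 ; absolute positioning
G28 ; home
; layer 1
G0 Z3.603
G0 X0.000 Y0.000
G1 X18.122 Y0.000
G1 X18.122 Y29.725
G1 X0.000 Y29.725
G1 X0.000 Y0.000
; layer 2
G0 Z7.206
G0 X0.000 Y0.000
G1 X18.122 Y0.000
G1 X18.122 Y29.725
G1 X0.000 Y29.725
G1 X0.000 Y0.000
; layer 3
G0 Z10.809
G0 X0.000 Y0.000
G1 X18.122 Y0.000
G1 X18.122 Y29.725
G1 X0.000 Y29.725
G1 X0.000 Y0.000
; layer 4
G0 Z14.413
G0 X0.000 Y0.000
G1 X18.122 Y0.000
G1 X18.122 Y29.725
G1 X0.000 Y29.725
G1 X0.000 Y0.000
; layer 5
G0 Z18.016
G0 X0.000 Y0.000
G1 X18.122 Y0.000
G1 X18.122 Y29.725
G1 X0.000 Y29.725
G1 X0.000 Y0.000
; layer 6
G0 Z21.619
G0 X0.000 Y0.000
G1 X18.122 Y0.000
G1 X18.122 Y29.725
G1 X0.000 Y29.725
G1 X0.000 Y0.000
M2 ; end

The solid is a rectangular box, roughly 18.1 × 29.7 mm footprint and 21.6 mm tall. Slicing at Δz = 3.603 mm — 6 equal slices spanning the solid's height, so layer i sits at z = i·h/6 — gives 6 non-empty perimeters. Each is a 4-segment closed polygon; G0 lifts to the layer z and rapids to the start vertex, then G1 traces the edges.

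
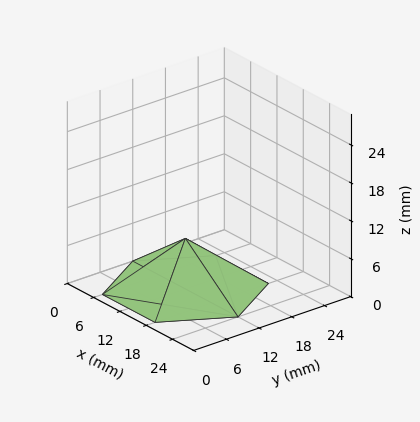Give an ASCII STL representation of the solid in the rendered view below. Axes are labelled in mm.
Reading the render: the shape is a regular 6-sided pyramid, base circumscribed radius ≈ 12 mm, apex at z ≈ 8 mm (dimensions read to the nearest mm from the axis ticks). For the STL, each face is triangulated and given an outward normal.

solid part
  facet normal 0.0000 0.0000 -1.0000
    outer loop
      vertex 6.000 22.392 0.000
      vertex 18.000 22.392 0.000
      vertex 24.000 12.000 0.000
    endloop
  endfacet
  facet normal 0.0000 0.0000 -1.0000
    outer loop
      vertex 0.000 12.000 0.000
      vertex 6.000 22.392 0.000
      vertex 24.000 12.000 0.000
    endloop
  endfacet
  facet normal 0.0000 0.0000 -1.0000
    outer loop
      vertex 6.000 1.608 0.000
      vertex 0.000 12.000 0.000
      vertex 24.000 12.000 0.000
    endloop
  endfacet
  facet normal 0.0000 0.0000 -1.0000
    outer loop
      vertex 18.000 1.608 0.000
      vertex 6.000 1.608 0.000
      vertex 24.000 12.000 0.000
    endloop
  endfacet
  facet normal 0.5283 0.3050 0.7924
    outer loop
      vertex 24.000 12.000 0.000
      vertex 18.000 22.392 0.000
      vertex 12.000 12.000 8.000
    endloop
  endfacet
  facet normal 0.0000 0.6100 0.7924
    outer loop
      vertex 18.000 22.392 0.000
      vertex 6.000 22.392 0.000
      vertex 12.000 12.000 8.000
    endloop
  endfacet
  facet normal -0.5283 0.3050 0.7924
    outer loop
      vertex 6.000 22.392 0.000
      vertex 0.000 12.000 0.000
      vertex 12.000 12.000 8.000
    endloop
  endfacet
  facet normal -0.5283 -0.3050 0.7924
    outer loop
      vertex 0.000 12.000 0.000
      vertex 6.000 1.608 0.000
      vertex 12.000 12.000 8.000
    endloop
  endfacet
  facet normal 0.0000 -0.6100 0.7924
    outer loop
      vertex 6.000 1.608 0.000
      vertex 18.000 1.608 0.000
      vertex 12.000 12.000 8.000
    endloop
  endfacet
  facet normal 0.5283 -0.3050 0.7924
    outer loop
      vertex 18.000 1.608 0.000
      vertex 24.000 12.000 0.000
      vertex 12.000 12.000 8.000
    endloop
  endfacet
endsolid part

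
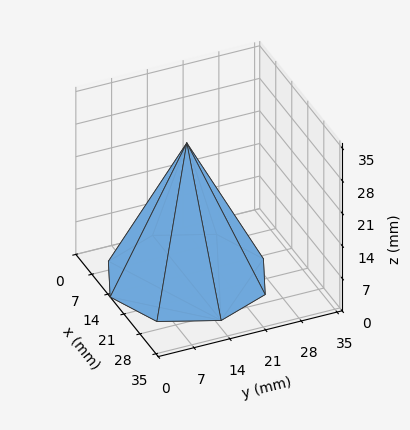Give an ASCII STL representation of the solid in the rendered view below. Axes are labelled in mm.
Reading the render: the shape is a regular 8-sided pyramid, base circumscribed radius ≈ 15 mm, apex at z ≈ 29 mm (dimensions read to the nearest mm from the axis ticks). For the STL, each face is triangulated and given an outward normal.

solid part
  facet normal 0.0000 0.0000 -1.0000
    outer loop
      vertex 15.0 30.0 0.0
      vertex 25.6 25.6 0.0
      vertex 30.0 15.0 0.0
    endloop
  endfacet
  facet normal 0.0000 0.0000 -1.0000
    outer loop
      vertex 4.4 25.6 0.0
      vertex 15.0 30.0 0.0
      vertex 30.0 15.0 0.0
    endloop
  endfacet
  facet normal 0.0000 0.0000 -1.0000
    outer loop
      vertex 0.0 15.0 0.0
      vertex 4.4 25.6 0.0
      vertex 30.0 15.0 0.0
    endloop
  endfacet
  facet normal 0.0000 0.0000 -1.0000
    outer loop
      vertex 4.4 4.4 0.0
      vertex 0.0 15.0 0.0
      vertex 30.0 15.0 0.0
    endloop
  endfacet
  facet normal 0.0000 0.0000 -1.0000
    outer loop
      vertex 15.0 0.0 0.0
      vertex 4.4 4.4 0.0
      vertex 30.0 15.0 0.0
    endloop
  endfacet
  facet normal 0.0000 0.0000 -1.0000
    outer loop
      vertex 25.6 4.4 0.0
      vertex 15.0 0.0 0.0
      vertex 30.0 15.0 0.0
    endloop
  endfacet
  facet normal 0.8334 0.3459 0.4311
    outer loop
      vertex 30.0 15.0 0.0
      vertex 25.6 25.6 0.0
      vertex 15.0 15.0 29.0
    endloop
  endfacet
  facet normal 0.3459 0.8334 0.4311
    outer loop
      vertex 25.6 25.6 0.0
      vertex 15.0 30.0 0.0
      vertex 15.0 15.0 29.0
    endloop
  endfacet
  facet normal -0.3459 0.8334 0.4311
    outer loop
      vertex 15.0 30.0 0.0
      vertex 4.4 25.6 0.0
      vertex 15.0 15.0 29.0
    endloop
  endfacet
  facet normal -0.8334 0.3459 0.4311
    outer loop
      vertex 4.4 25.6 0.0
      vertex 0.0 15.0 0.0
      vertex 15.0 15.0 29.0
    endloop
  endfacet
  facet normal -0.8334 -0.3459 0.4311
    outer loop
      vertex 0.0 15.0 0.0
      vertex 4.4 4.4 0.0
      vertex 15.0 15.0 29.0
    endloop
  endfacet
  facet normal -0.3459 -0.8334 0.4311
    outer loop
      vertex 4.4 4.4 0.0
      vertex 15.0 0.0 0.0
      vertex 15.0 15.0 29.0
    endloop
  endfacet
  facet normal 0.3459 -0.8334 0.4311
    outer loop
      vertex 15.0 0.0 0.0
      vertex 25.6 4.4 0.0
      vertex 15.0 15.0 29.0
    endloop
  endfacet
  facet normal 0.8334 -0.3459 0.4311
    outer loop
      vertex 25.6 4.4 0.0
      vertex 30.0 15.0 0.0
      vertex 15.0 15.0 29.0
    endloop
  endfacet
endsolid part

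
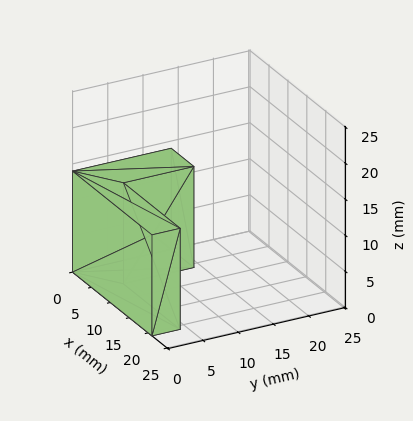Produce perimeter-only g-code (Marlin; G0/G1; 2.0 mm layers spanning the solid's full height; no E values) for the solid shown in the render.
Reading the render: the shape is an L-shaped prism: outer 21 × 14 mm, arm thicknesses ≈ 4 mm (horizontal) and 6 mm (vertical), extruded 14 mm in z (dimensions read to the nearest mm from the axis ticks). For the g-code, the solid's height is divided into equal slices at the stated Δz and each level perimeter traced with G1 moves after a G0 lift.

; perimeter-only toolpath
G21 ; units = mm
G90 ; absolute positioning
G28 ; home
; layer 1
G0 Z2.0
G0 X0.0 Y0.0
G1 X21.0 Y0.0
G1 X21.0 Y4.0
G1 X6.0 Y4.0
G1 X6.0 Y14.0
G1 X0.0 Y14.0
G1 X0.0 Y0.0
; layer 2
G0 Z4.0
G0 X0.0 Y0.0
G1 X21.0 Y0.0
G1 X21.0 Y4.0
G1 X6.0 Y4.0
G1 X6.0 Y14.0
G1 X0.0 Y14.0
G1 X0.0 Y0.0
; layer 3
G0 Z6.0
G0 X0.0 Y0.0
G1 X21.0 Y0.0
G1 X21.0 Y4.0
G1 X6.0 Y4.0
G1 X6.0 Y14.0
G1 X0.0 Y14.0
G1 X0.0 Y0.0
; layer 4
G0 Z8.0
G0 X0.0 Y0.0
G1 X21.0 Y0.0
G1 X21.0 Y4.0
G1 X6.0 Y4.0
G1 X6.0 Y14.0
G1 X0.0 Y14.0
G1 X0.0 Y0.0
; layer 5
G0 Z10.0
G0 X0.0 Y0.0
G1 X21.0 Y0.0
G1 X21.0 Y4.0
G1 X6.0 Y4.0
G1 X6.0 Y14.0
G1 X0.0 Y14.0
G1 X0.0 Y0.0
; layer 6
G0 Z12.0
G0 X0.0 Y0.0
G1 X21.0 Y0.0
G1 X21.0 Y4.0
G1 X6.0 Y4.0
G1 X6.0 Y14.0
G1 X0.0 Y14.0
G1 X0.0 Y0.0
; layer 7
G0 Z14.0
G0 X0.0 Y0.0
G1 X21.0 Y0.0
G1 X21.0 Y4.0
G1 X6.0 Y4.0
G1 X6.0 Y14.0
G1 X0.0 Y14.0
G1 X0.0 Y0.0
M2 ; end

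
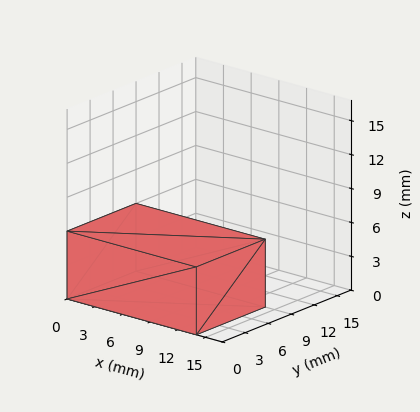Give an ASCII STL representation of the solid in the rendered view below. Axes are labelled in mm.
Reading the render: the shape is a rectangular box, roughly 14 × 9 mm footprint and 6 mm tall (dimensions read to the nearest mm from the axis ticks). For the STL, each face is triangulated and given an outward normal.

solid part
  facet normal 0.0000 0.0000 -1.0000
    outer loop
      vertex 14.00 9.00 0.00
      vertex 14.00 0.00 0.00
      vertex 0.00 0.00 0.00
    endloop
  endfacet
  facet normal 0.0000 0.0000 -1.0000
    outer loop
      vertex 0.00 9.00 0.00
      vertex 14.00 9.00 0.00
      vertex 0.00 0.00 0.00
    endloop
  endfacet
  facet normal 0.0000 0.0000 1.0000
    outer loop
      vertex 0.00 0.00 6.00
      vertex 14.00 0.00 6.00
      vertex 14.00 9.00 6.00
    endloop
  endfacet
  facet normal 0.0000 0.0000 1.0000
    outer loop
      vertex 0.00 0.00 6.00
      vertex 14.00 9.00 6.00
      vertex 0.00 9.00 6.00
    endloop
  endfacet
  facet normal 0.0000 -1.0000 0.0000
    outer loop
      vertex 0.00 0.00 0.00
      vertex 14.00 0.00 0.00
      vertex 14.00 0.00 6.00
    endloop
  endfacet
  facet normal 0.0000 -1.0000 0.0000
    outer loop
      vertex 0.00 0.00 0.00
      vertex 14.00 0.00 6.00
      vertex 0.00 0.00 6.00
    endloop
  endfacet
  facet normal 0.0000 1.0000 0.0000
    outer loop
      vertex 14.00 9.00 6.00
      vertex 14.00 9.00 0.00
      vertex 0.00 9.00 0.00
    endloop
  endfacet
  facet normal 0.0000 1.0000 0.0000
    outer loop
      vertex 0.00 9.00 6.00
      vertex 14.00 9.00 6.00
      vertex 0.00 9.00 0.00
    endloop
  endfacet
  facet normal -1.0000 0.0000 0.0000
    outer loop
      vertex 0.00 9.00 6.00
      vertex 0.00 9.00 0.00
      vertex 0.00 0.00 0.00
    endloop
  endfacet
  facet normal -1.0000 0.0000 0.0000
    outer loop
      vertex 0.00 0.00 6.00
      vertex 0.00 9.00 6.00
      vertex 0.00 0.00 0.00
    endloop
  endfacet
  facet normal 1.0000 0.0000 0.0000
    outer loop
      vertex 14.00 0.00 0.00
      vertex 14.00 9.00 0.00
      vertex 14.00 9.00 6.00
    endloop
  endfacet
  facet normal 1.0000 0.0000 0.0000
    outer loop
      vertex 14.00 0.00 0.00
      vertex 14.00 9.00 6.00
      vertex 14.00 0.00 6.00
    endloop
  endfacet
endsolid part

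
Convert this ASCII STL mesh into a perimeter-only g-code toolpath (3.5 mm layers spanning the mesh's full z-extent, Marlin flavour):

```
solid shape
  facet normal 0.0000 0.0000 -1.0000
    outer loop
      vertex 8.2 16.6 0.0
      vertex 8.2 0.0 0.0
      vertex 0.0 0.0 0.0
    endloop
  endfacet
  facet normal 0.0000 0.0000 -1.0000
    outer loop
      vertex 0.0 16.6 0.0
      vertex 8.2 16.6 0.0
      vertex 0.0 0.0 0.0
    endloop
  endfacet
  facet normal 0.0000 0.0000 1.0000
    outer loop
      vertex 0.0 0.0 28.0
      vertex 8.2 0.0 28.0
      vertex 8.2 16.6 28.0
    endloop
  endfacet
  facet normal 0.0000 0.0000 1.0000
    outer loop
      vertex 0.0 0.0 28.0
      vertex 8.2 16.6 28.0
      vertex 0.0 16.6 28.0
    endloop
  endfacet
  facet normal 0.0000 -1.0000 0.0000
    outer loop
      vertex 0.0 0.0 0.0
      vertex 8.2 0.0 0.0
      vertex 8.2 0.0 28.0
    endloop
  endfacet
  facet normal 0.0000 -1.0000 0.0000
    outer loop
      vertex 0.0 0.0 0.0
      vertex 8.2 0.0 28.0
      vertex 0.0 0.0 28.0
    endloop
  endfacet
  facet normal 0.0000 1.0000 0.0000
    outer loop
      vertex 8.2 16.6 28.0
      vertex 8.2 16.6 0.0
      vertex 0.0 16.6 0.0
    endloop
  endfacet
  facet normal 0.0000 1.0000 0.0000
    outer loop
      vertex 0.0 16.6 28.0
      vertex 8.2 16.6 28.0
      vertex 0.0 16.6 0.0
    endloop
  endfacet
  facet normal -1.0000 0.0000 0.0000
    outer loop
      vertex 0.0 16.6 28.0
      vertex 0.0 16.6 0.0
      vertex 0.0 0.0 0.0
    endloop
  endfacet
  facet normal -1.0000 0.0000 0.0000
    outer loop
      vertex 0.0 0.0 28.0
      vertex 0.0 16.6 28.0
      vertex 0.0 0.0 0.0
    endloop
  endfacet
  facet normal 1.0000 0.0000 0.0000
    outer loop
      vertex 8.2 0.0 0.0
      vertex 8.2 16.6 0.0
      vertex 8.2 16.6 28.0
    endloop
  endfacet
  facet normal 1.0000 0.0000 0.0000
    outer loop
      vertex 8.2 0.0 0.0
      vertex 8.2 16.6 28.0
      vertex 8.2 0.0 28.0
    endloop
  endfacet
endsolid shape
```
; perimeter-only toolpath
G21 ; units = mm
G90 ; absolute positioning
G28 ; home
; layer 1
G0 Z3.5
G0 X0.0 Y0.0
G1 X8.2 Y0.0
G1 X8.2 Y16.6
G1 X0.0 Y16.6
G1 X0.0 Y0.0
; layer 2
G0 Z7.0
G0 X0.0 Y0.0
G1 X8.2 Y0.0
G1 X8.2 Y16.6
G1 X0.0 Y16.6
G1 X0.0 Y0.0
; layer 3
G0 Z10.5
G0 X0.0 Y0.0
G1 X8.2 Y0.0
G1 X8.2 Y16.6
G1 X0.0 Y16.6
G1 X0.0 Y0.0
; layer 4
G0 Z14.0
G0 X0.0 Y0.0
G1 X8.2 Y0.0
G1 X8.2 Y16.6
G1 X0.0 Y16.6
G1 X0.0 Y0.0
; layer 5
G0 Z17.5
G0 X0.0 Y0.0
G1 X8.2 Y0.0
G1 X8.2 Y16.6
G1 X0.0 Y16.6
G1 X0.0 Y0.0
; layer 6
G0 Z21.0
G0 X0.0 Y0.0
G1 X8.2 Y0.0
G1 X8.2 Y16.6
G1 X0.0 Y16.6
G1 X0.0 Y0.0
; layer 7
G0 Z24.5
G0 X0.0 Y0.0
G1 X8.2 Y0.0
G1 X8.2 Y16.6
G1 X0.0 Y16.6
G1 X0.0 Y0.0
; layer 8
G0 Z28.0
G0 X0.0 Y0.0
G1 X8.2 Y0.0
G1 X8.2 Y16.6
G1 X0.0 Y16.6
G1 X0.0 Y0.0
M2 ; end

The solid is a rectangular box, roughly 8.2 × 16.6 mm footprint and 28 mm tall. Slicing at Δz = 3.5 mm — 8 equal slices spanning the solid's height, so layer i sits at z = i·h/8 — gives 8 non-empty perimeters. Each is a 4-segment closed polygon; G0 lifts to the layer z and rapids to the start vertex, then G1 traces the edges.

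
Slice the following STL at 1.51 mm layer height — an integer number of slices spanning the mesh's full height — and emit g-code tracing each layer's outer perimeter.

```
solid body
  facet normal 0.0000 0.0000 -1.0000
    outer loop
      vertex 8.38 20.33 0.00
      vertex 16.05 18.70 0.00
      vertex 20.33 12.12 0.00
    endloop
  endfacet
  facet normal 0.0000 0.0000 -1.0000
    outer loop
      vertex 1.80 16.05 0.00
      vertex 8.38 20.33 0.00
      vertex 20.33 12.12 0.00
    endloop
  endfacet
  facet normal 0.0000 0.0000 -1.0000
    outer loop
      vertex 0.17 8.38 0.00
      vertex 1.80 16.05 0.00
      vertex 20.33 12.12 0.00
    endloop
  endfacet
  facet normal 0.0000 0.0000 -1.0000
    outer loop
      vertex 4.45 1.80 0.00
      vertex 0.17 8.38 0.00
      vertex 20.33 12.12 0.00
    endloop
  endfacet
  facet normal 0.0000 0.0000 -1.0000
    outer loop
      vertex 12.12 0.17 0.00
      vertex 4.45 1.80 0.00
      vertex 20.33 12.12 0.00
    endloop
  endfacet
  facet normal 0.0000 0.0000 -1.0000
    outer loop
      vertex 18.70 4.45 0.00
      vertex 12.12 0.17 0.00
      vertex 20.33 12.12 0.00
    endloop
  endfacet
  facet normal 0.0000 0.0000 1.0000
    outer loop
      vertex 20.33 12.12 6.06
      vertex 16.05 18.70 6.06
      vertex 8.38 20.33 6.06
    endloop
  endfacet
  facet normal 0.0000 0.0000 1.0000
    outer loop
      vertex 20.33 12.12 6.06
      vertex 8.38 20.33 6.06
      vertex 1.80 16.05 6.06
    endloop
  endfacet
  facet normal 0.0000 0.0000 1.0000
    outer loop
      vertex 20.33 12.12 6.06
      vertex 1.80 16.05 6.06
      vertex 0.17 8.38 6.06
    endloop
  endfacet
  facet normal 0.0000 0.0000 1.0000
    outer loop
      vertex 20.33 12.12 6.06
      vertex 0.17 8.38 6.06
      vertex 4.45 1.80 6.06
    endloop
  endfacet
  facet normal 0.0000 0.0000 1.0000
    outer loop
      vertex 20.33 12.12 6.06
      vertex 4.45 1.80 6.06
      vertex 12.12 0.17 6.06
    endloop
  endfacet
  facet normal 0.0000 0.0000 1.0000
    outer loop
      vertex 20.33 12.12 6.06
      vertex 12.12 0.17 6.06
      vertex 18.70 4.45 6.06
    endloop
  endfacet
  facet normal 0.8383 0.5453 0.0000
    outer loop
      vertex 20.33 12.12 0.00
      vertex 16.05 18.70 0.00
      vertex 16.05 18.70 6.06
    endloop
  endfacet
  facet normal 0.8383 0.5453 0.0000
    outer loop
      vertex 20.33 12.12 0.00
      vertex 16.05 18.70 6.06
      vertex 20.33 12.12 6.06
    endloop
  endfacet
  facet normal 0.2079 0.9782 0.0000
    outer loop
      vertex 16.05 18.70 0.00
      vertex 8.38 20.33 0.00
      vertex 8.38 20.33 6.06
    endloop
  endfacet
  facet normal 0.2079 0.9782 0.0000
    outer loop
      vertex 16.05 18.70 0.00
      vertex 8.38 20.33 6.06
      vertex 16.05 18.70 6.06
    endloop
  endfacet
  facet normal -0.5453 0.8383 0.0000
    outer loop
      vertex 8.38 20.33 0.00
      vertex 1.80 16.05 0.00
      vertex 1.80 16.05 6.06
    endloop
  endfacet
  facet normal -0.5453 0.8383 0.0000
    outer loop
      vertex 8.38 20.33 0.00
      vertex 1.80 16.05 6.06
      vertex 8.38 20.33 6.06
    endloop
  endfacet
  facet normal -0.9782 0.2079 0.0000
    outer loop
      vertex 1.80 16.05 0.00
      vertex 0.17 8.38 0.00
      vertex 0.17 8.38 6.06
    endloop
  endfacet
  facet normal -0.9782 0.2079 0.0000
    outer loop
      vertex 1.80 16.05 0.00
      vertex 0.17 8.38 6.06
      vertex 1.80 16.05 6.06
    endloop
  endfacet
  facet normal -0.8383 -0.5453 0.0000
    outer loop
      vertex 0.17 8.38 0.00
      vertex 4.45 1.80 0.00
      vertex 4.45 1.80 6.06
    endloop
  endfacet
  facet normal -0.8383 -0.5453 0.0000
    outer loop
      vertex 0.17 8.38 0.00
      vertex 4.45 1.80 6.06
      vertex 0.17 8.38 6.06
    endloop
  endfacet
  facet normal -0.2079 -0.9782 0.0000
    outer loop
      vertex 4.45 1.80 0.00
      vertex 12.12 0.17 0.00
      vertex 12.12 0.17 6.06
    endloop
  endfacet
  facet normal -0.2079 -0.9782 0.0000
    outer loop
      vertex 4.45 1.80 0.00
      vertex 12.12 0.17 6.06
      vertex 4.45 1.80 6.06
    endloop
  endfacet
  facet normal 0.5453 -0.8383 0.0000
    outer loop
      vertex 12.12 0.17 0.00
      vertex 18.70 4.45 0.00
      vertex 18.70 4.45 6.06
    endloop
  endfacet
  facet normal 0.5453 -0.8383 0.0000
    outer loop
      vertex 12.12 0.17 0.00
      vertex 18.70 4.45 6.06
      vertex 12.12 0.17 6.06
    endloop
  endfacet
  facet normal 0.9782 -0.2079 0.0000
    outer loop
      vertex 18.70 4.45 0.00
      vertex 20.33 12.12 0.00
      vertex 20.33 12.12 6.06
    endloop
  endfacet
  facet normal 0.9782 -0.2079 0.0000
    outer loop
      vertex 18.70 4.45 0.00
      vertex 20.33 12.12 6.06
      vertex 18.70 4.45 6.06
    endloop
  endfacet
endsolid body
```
; perimeter-only toolpath
G21 ; units = mm
G90 ; absolute positioning
G28 ; home
; layer 1
G0 Z1.51
G0 X20.33 Y12.12
G1 X16.05 Y18.70
G1 X8.38 Y20.33
G1 X1.80 Y16.05
G1 X0.17 Y8.38
G1 X4.45 Y1.80
G1 X12.12 Y0.17
G1 X18.70 Y4.45
G1 X20.33 Y12.12
; layer 2
G0 Z3.03
G0 X20.33 Y12.12
G1 X16.05 Y18.70
G1 X8.38 Y20.33
G1 X1.80 Y16.05
G1 X0.17 Y8.38
G1 X4.45 Y1.80
G1 X12.12 Y0.17
G1 X18.70 Y4.45
G1 X20.33 Y12.12
; layer 3
G0 Z4.54
G0 X20.33 Y12.12
G1 X16.05 Y18.70
G1 X8.38 Y20.33
G1 X1.80 Y16.05
G1 X0.17 Y8.38
G1 X4.45 Y1.80
G1 X12.12 Y0.17
G1 X18.70 Y4.45
G1 X20.33 Y12.12
; layer 4
G0 Z6.06
G0 X20.33 Y12.12
G1 X16.05 Y18.70
G1 X8.38 Y20.33
G1 X1.80 Y16.05
G1 X0.17 Y8.38
G1 X4.45 Y1.80
G1 X12.12 Y0.17
G1 X18.70 Y4.45
G1 X20.33 Y12.12
M2 ; end

The solid is a regular 8-sided prism (a cylinder approximated with 8 flat sides), circumscribed radius ≈ 10.2 mm, height ≈ 6.06 mm. Slicing at Δz = 1.51 mm — 4 equal slices spanning the solid's height, so layer i sits at z = i·h/4 — gives 4 non-empty perimeters. Each is a 8-segment closed polygon; G0 lifts to the layer z and rapids to the start vertex, then G1 traces the edges.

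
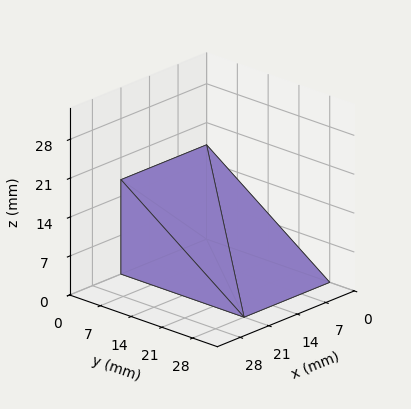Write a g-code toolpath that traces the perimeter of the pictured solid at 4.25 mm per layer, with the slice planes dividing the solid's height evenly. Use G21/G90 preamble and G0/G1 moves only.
Reading the render: the shape is a wedge (ramp): 21 × 28 mm base, rising to 17 mm along the y=0 edge and sloping linearly to z=0 at y=28 (dimensions read to the nearest mm from the axis ticks). For the g-code, the solid's height is divided into equal slices at the stated Δz and each level perimeter traced with G1 moves after a G0 lift.

; perimeter-only toolpath
G21 ; units = mm
G90 ; absolute positioning
G28 ; home
; layer 1
G0 Z4.25
G0 X0.00 Y0.00
G1 X21.00 Y0.00
G1 X21.00 Y21.00
G1 X0.00 Y21.00
G1 X0.00 Y0.00
; layer 2
G0 Z8.50
G0 X0.00 Y0.00
G1 X21.00 Y0.00
G1 X21.00 Y14.00
G1 X0.00 Y14.00
G1 X0.00 Y0.00
; layer 3
G0 Z12.75
G0 X0.00 Y0.00
G1 X21.00 Y0.00
G1 X21.00 Y7.00
G1 X0.00 Y7.00
G1 X0.00 Y0.00
M2 ; end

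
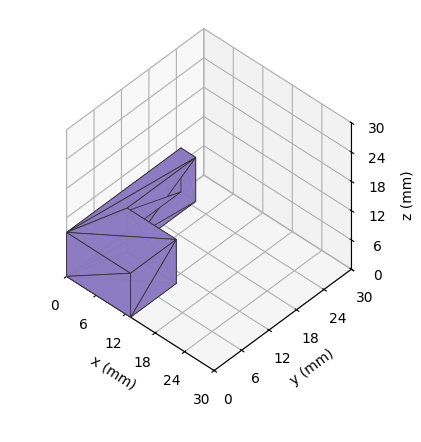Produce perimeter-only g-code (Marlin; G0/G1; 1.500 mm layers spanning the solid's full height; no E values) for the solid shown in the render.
Reading the render: the shape is an L-shaped prism: outer 13 × 25 mm, arm thicknesses ≈ 10 mm (horizontal) and 3 mm (vertical), extruded 9 mm in z (dimensions read to the nearest mm from the axis ticks). For the g-code, the solid's height is divided into equal slices at the stated Δz and each level perimeter traced with G1 moves after a G0 lift.

; perimeter-only toolpath
G21 ; units = mm
G90 ; absolute positioning
G28 ; home
; layer 1
G0 Z1.500
G0 X0.000 Y0.000
G1 X13.000 Y0.000
G1 X13.000 Y10.000
G1 X3.000 Y10.000
G1 X3.000 Y25.000
G1 X0.000 Y25.000
G1 X0.000 Y0.000
; layer 2
G0 Z3.000
G0 X0.000 Y0.000
G1 X13.000 Y0.000
G1 X13.000 Y10.000
G1 X3.000 Y10.000
G1 X3.000 Y25.000
G1 X0.000 Y25.000
G1 X0.000 Y0.000
; layer 3
G0 Z4.500
G0 X0.000 Y0.000
G1 X13.000 Y0.000
G1 X13.000 Y10.000
G1 X3.000 Y10.000
G1 X3.000 Y25.000
G1 X0.000 Y25.000
G1 X0.000 Y0.000
; layer 4
G0 Z6.000
G0 X0.000 Y0.000
G1 X13.000 Y0.000
G1 X13.000 Y10.000
G1 X3.000 Y10.000
G1 X3.000 Y25.000
G1 X0.000 Y25.000
G1 X0.000 Y0.000
; layer 5
G0 Z7.500
G0 X0.000 Y0.000
G1 X13.000 Y0.000
G1 X13.000 Y10.000
G1 X3.000 Y10.000
G1 X3.000 Y25.000
G1 X0.000 Y25.000
G1 X0.000 Y0.000
; layer 6
G0 Z9.000
G0 X0.000 Y0.000
G1 X13.000 Y0.000
G1 X13.000 Y10.000
G1 X3.000 Y10.000
G1 X3.000 Y25.000
G1 X0.000 Y25.000
G1 X0.000 Y0.000
M2 ; end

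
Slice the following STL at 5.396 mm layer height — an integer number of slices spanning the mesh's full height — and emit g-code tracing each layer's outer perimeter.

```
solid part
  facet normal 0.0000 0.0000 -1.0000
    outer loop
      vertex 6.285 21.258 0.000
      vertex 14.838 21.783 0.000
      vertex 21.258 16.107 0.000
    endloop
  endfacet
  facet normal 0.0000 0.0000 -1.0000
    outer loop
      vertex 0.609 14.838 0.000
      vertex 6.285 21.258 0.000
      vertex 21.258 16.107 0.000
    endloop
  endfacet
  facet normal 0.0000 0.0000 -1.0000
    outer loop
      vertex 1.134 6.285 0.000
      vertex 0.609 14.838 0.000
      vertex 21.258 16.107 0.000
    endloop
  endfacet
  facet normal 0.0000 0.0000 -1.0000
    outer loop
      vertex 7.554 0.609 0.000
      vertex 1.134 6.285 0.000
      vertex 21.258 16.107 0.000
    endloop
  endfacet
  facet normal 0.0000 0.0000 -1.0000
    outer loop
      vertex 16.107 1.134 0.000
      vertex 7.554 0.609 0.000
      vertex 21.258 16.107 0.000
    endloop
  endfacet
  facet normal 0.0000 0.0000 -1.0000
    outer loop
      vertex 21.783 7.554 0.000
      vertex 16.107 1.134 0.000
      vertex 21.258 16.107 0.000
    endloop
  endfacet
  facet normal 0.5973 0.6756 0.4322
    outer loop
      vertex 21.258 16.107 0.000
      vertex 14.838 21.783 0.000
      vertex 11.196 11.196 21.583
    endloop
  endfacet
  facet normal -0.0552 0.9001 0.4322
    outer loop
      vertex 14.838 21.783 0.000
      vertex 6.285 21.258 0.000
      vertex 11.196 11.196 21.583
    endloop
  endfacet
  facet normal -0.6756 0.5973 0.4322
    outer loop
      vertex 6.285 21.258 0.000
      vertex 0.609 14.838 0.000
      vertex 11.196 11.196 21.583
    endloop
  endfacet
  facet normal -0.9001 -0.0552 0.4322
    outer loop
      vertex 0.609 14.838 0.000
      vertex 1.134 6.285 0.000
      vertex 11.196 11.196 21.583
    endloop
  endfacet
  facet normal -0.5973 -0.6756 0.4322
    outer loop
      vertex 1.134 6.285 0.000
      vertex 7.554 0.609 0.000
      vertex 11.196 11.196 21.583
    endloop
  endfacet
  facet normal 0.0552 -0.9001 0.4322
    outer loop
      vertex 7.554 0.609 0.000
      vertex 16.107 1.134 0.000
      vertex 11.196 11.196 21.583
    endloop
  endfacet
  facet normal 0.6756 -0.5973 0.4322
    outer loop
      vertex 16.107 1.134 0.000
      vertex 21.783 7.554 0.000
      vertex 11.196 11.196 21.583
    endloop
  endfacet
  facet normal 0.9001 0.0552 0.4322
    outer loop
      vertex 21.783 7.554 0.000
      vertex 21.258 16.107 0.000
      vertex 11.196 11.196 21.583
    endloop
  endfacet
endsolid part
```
; perimeter-only toolpath
G21 ; units = mm
G90 ; absolute positioning
G28 ; home
; layer 1
G0 Z5.396
G0 X18.742 Y14.879
G1 X13.927 Y19.136
G1 X7.513 Y18.742
G1 X3.256 Y13.927
G1 X3.649 Y7.513
G1 X8.464 Y3.256
G1 X14.879 Y3.649
G1 X19.136 Y8.464
G1 X18.742 Y14.879
; layer 2
G0 Z10.791
G0 X16.227 Y13.651
G1 X13.017 Y16.489
G1 X8.741 Y16.227
G1 X5.902 Y13.017
G1 X6.165 Y8.741
G1 X9.375 Y5.902
G1 X13.651 Y6.165
G1 X16.489 Y9.375
G1 X16.227 Y13.651
; layer 3
G0 Z16.187
G0 X13.712 Y12.424
G1 X12.107 Y13.843
G1 X9.968 Y13.712
G1 X8.549 Y12.107
G1 X8.681 Y9.968
G1 X10.286 Y8.549
G1 X12.424 Y8.681
G1 X13.843 Y10.286
G1 X13.712 Y12.424
M2 ; end

The solid is a regular 8-sided pyramid, base circumscribed radius ≈ 11.2 mm, apex at z ≈ 21.6 mm. Slicing at Δz = 5.396 mm — 4 equal slices spanning the solid's height, so layer i sits at z = i·h/4 — gives 3 non-empty perimeters. Each is a 8-segment closed polygon; G0 lifts to the layer z and rapids to the start vertex, then G1 traces the edges. The cross-section shrinks linearly with z (the slice at the apex is degenerate and omitted).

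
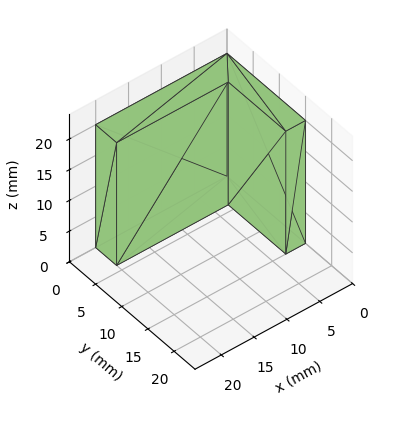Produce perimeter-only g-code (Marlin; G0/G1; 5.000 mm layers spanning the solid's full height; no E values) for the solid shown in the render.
Reading the render: the shape is an L-shaped prism: outer 20 × 15 mm, arm thicknesses ≈ 4 mm (horizontal) and 3 mm (vertical), extruded 20 mm in z (dimensions read to the nearest mm from the axis ticks). For the g-code, the solid's height is divided into equal slices at the stated Δz and each level perimeter traced with G1 moves after a G0 lift.

; perimeter-only toolpath
G21 ; units = mm
G90 ; absolute positioning
G28 ; home
; layer 1
G0 Z5.000
G0 X0.000 Y0.000
G1 X20.000 Y0.000
G1 X20.000 Y4.000
G1 X3.000 Y4.000
G1 X3.000 Y15.000
G1 X0.000 Y15.000
G1 X0.000 Y0.000
; layer 2
G0 Z10.000
G0 X0.000 Y0.000
G1 X20.000 Y0.000
G1 X20.000 Y4.000
G1 X3.000 Y4.000
G1 X3.000 Y15.000
G1 X0.000 Y15.000
G1 X0.000 Y0.000
; layer 3
G0 Z15.000
G0 X0.000 Y0.000
G1 X20.000 Y0.000
G1 X20.000 Y4.000
G1 X3.000 Y4.000
G1 X3.000 Y15.000
G1 X0.000 Y15.000
G1 X0.000 Y0.000
; layer 4
G0 Z20.000
G0 X0.000 Y0.000
G1 X20.000 Y0.000
G1 X20.000 Y4.000
G1 X3.000 Y4.000
G1 X3.000 Y15.000
G1 X0.000 Y15.000
G1 X0.000 Y0.000
M2 ; end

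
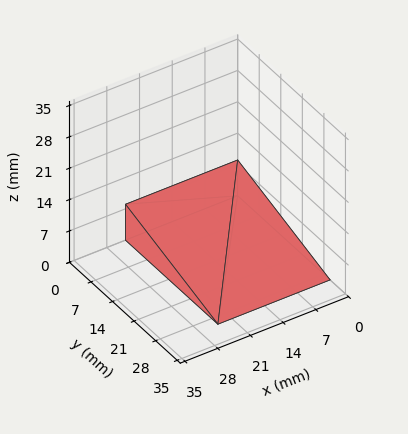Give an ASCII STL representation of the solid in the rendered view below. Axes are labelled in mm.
Reading the render: the shape is a wedge (ramp): 24 × 30 mm base, rising to 8 mm along the y=0 edge and sloping linearly to z=0 at y=30 (dimensions read to the nearest mm from the axis ticks). For the STL, each face is triangulated and given an outward normal.

solid part
  facet normal 0.0000 0.0000 -1.0000
    outer loop
      vertex 24.00 30.00 0.00
      vertex 24.00 0.00 0.00
      vertex 0.00 0.00 0.00
    endloop
  endfacet
  facet normal 0.0000 0.0000 -1.0000
    outer loop
      vertex 0.00 30.00 0.00
      vertex 24.00 30.00 0.00
      vertex 0.00 0.00 0.00
    endloop
  endfacet
  facet normal 0.0000 -1.0000 0.0000
    outer loop
      vertex 0.00 0.00 0.00
      vertex 24.00 0.00 0.00
      vertex 24.00 0.00 8.00
    endloop
  endfacet
  facet normal 0.0000 -1.0000 0.0000
    outer loop
      vertex 0.00 0.00 0.00
      vertex 24.00 0.00 8.00
      vertex 0.00 0.00 8.00
    endloop
  endfacet
  facet normal 0.0000 0.2577 0.9662
    outer loop
      vertex 0.00 0.00 8.00
      vertex 24.00 0.00 8.00
      vertex 24.00 30.00 0.00
    endloop
  endfacet
  facet normal 0.0000 0.2577 0.9662
    outer loop
      vertex 0.00 0.00 8.00
      vertex 24.00 30.00 0.00
      vertex 0.00 30.00 0.00
    endloop
  endfacet
  facet normal -1.0000 0.0000 0.0000
    outer loop
      vertex 0.00 0.00 8.00
      vertex 0.00 30.00 0.00
      vertex 0.00 0.00 0.00
    endloop
  endfacet
  facet normal 1.0000 0.0000 0.0000
    outer loop
      vertex 24.00 0.00 0.00
      vertex 24.00 30.00 0.00
      vertex 24.00 0.00 8.00
    endloop
  endfacet
endsolid part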